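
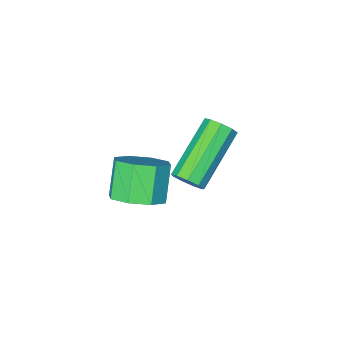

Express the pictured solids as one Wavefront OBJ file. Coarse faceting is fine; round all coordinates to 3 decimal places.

v 2.672 3.41 -0.908
v 3.216 2.787 -0.986
v 2.691 2.208 -0.01
v 2.148 2.83 0.068
v 3.425 3.247 -0.6
v 2.901 2.667 0.375
v 3.194 3.801 -0.395
v 2.67 3.222 0.581
v 2.657 4.127 -0.49
v 2.133 3.547 0.486
v 2.129 4.032 -0.83
v 1.604 3.453 0.146
v 1.919 3.573 -1.215
v 1.395 2.993 -0.24
v 2.15 3.018 -1.421
v 1.626 2.439 -0.445
v 2.687 2.693 -1.326
v 2.163 2.113 -0.35
v 0.662 2.846 -1.83
v 0.987 2.473 -1.612
v -0.657 1.682 -0.512
v -0.982 2.054 -0.73
v 0.982 2.776 -1.401
v -0.661 1.985 -0.301
v 0.828 3.112 -1.391
v -0.815 2.32 -0.29
v 0.596 3.323 -1.586
v -1.048 2.531 -0.485
v 0.394 3.31 -1.895
v -1.249 2.519 -0.795
v 0.318 3.081 -2.174
v -1.325 2.289 -1.074
v 0.403 2.741 -2.292
v -1.241 1.95 -1.192
v 0.608 2.45 -2.194
v -1.035 1.659 -1.094
v 0.839 2.345 -1.926
v -0.804 1.553 -0.825
f 2 1 5
f 2 5 3
f 3 5 6
f 3 6 4
f 5 1 7
f 5 7 6
f 6 7 8
f 6 8 4
f 7 1 9
f 7 9 8
f 8 9 10
f 8 10 4
f 9 1 11
f 9 11 10
f 10 11 12
f 10 12 4
f 11 1 13
f 11 13 12
f 12 13 14
f 12 14 4
f 13 1 15
f 13 15 14
f 14 15 16
f 14 16 4
f 15 1 17
f 15 17 16
f 16 17 18
f 16 18 4
f 17 1 2
f 17 2 18
f 18 2 3
f 18 3 4
f 20 19 23
f 20 23 21
f 21 23 24
f 21 24 22
f 23 19 25
f 23 25 24
f 24 25 26
f 24 26 22
f 25 19 27
f 25 27 26
f 26 27 28
f 26 28 22
f 27 19 29
f 27 29 28
f 28 29 30
f 28 30 22
f 29 19 31
f 29 31 30
f 30 31 32
f 30 32 22
f 31 19 33
f 31 33 32
f 32 33 34
f 32 34 22
f 33 19 35
f 33 35 34
f 34 35 36
f 34 36 22
f 35 19 37
f 35 37 36
f 36 37 38
f 36 38 22
f 37 19 20
f 37 20 38
f 38 20 21
f 38 21 22



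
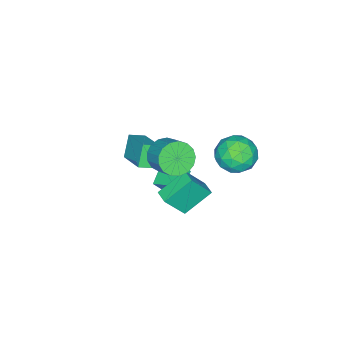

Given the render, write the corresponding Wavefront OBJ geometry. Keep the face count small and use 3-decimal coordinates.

v -3.343 -1.9 -3.691
v -4.637 -2.179 -3.099
v -3.356 -0.524 -3.069
v -4.65 -0.803 -2.477
v -2.95 -2.217 -2.983
v -4.244 -2.496 -2.391
v -2.963 -0.841 -2.361
v -4.257 -1.12 -1.769
v -1.068 -0.642 -1.01
v -2.486 0.194 0.177
v -2.001 0.071 -2.628
v -3.42 0.908 -1.441
v -0.58 0.112 -0.959
v -1.999 0.949 0.228
v -1.514 0.826 -2.577
v -2.932 1.662 -1.39
v -2.646 4.29 3.073
v -1.985 3.458 3.753
v -3.915 2.802 2.487
v -3.254 1.97 3.167
v -3.936 2.858 3.747
v -3.152 3.778 4.11
v -2.748 2.482 2.13
v -1.964 3.402 2.493
v -2.048 2.341 3.17
v -2.782 2.573 4.17
v -3.118 3.687 2.07
v -3.852 3.919 3.07
v -2.204 4.005 3.465
v -3.696 2.255 2.775
v -4.097 2.777 3.116
v -3.708 2.288 3.516
v -2.89 4.193 3.674
v -2.502 3.704 4.074
v -3.649 3.351 4.07
v -3.398 2.556 2.166
v -3.01 2.067 2.566
v -2.192 3.972 2.724
v -1.803 3.483 3.124
v -2.251 2.909 2.17
v -1.852 2.859 3.522
v -2.598 1.984 3.177
v -2.301 2.285 2.568
v -1.84 2.826 2.781
v -2.284 2.995 4.109
v -3.03 2.121 3.764
v -3.431 2.643 4.106
v -2.97 3.183 4.319
v -2.321 2.339 3.767
v -2.87 4.139 2.476
v -3.616 3.265 2.131
v -2.93 3.077 1.921
v -2.469 3.617 2.134
v -3.302 4.276 3.063
v -4.048 3.401 2.718
v -4.06 3.434 3.459
v -3.599 3.975 3.672
v -3.579 3.921 2.473
v -1.069 -0.137 2.821
v -0.375 -0.837 3.264
v 0.202 0.277 4.121
v -0.491 0.977 3.679
v -0.12 -0.653 2.853
v 0.457 0.461 3.711
v -0.083 -0.351 2.435
v 0.495 0.763 3.293
v -0.271 0 2.106
v 0.306 1.114 2.964
v -0.642 0.32 1.94
v -0.065 1.434 2.798
v -1.111 0.535 1.977
v -0.533 1.649 2.834
v -1.57 0.596 2.206
v -0.992 1.71 3.064
v -1.914 0.489 2.577
v -1.337 1.603 3.435
v -2.065 0.239 3.003
v -1.487 1.353 3.861
v -1.987 -0.098 3.388
v -1.41 1.017 4.246
v -1.699 -0.443 3.643
v -1.122 0.671 4.501
v -1.267 -0.718 3.71
v -0.689 0.396 4.567
v -0.789 -0.861 3.573
v -0.211 0.254 4.43
v -4.313 -3.985 -2.782
v -5.151 -4.203 -1.509
v -3.3 -2.319 -1.83
v -4.138 -2.538 -0.556
v -3.602 -4.622 -2.424
v -4.44 -4.841 -1.15
v -2.589 -2.957 -1.471
v -3.427 -3.175 -0.198
f 2 4 1
f 5 2 1
f 1 4 3
f 3 5 1
f 2 8 4
f 6 2 5
f 6 8 2
f 4 8 3
f 7 5 3
f 3 8 7
f 7 6 5
f 8 6 7
f 10 12 9
f 13 10 9
f 9 12 11
f 11 13 9
f 10 16 12
f 14 10 13
f 14 16 10
f 12 16 11
f 15 13 11
f 11 16 15
f 15 14 13
f 16 14 15
f 17 54 33
f 54 28 57
f 33 57 22
f 54 57 33
f 17 33 29
f 33 22 34
f 29 34 18
f 33 34 29
f 17 29 38
f 29 18 39
f 38 39 24
f 29 39 38
f 17 38 50
f 38 24 53
f 50 53 27
f 38 53 50
f 17 50 54
f 50 27 58
f 54 58 28
f 50 58 54
f 18 34 45
f 34 22 48
f 45 48 26
f 34 48 45
f 22 57 35
f 57 28 56
f 35 56 21
f 57 56 35
f 28 58 55
f 58 27 51
f 55 51 19
f 58 51 55
f 27 53 52
f 53 24 40
f 52 40 23
f 53 40 52
f 24 39 44
f 39 18 41
f 44 41 25
f 39 41 44
f 20 46 32
f 46 26 47
f 32 47 21
f 46 47 32
f 20 32 30
f 32 21 31
f 30 31 19
f 32 31 30
f 20 30 37
f 30 19 36
f 37 36 23
f 30 36 37
f 20 37 42
f 37 23 43
f 42 43 25
f 37 43 42
f 20 42 46
f 42 25 49
f 46 49 26
f 42 49 46
f 21 47 35
f 47 26 48
f 35 48 22
f 47 48 35
f 19 31 55
f 31 21 56
f 55 56 28
f 31 56 55
f 23 36 52
f 36 19 51
f 52 51 27
f 36 51 52
f 25 43 44
f 43 23 40
f 44 40 24
f 43 40 44
f 26 49 45
f 49 25 41
f 45 41 18
f 49 41 45
f 60 59 63
f 60 63 61
f 61 63 64
f 61 64 62
f 63 59 65
f 63 65 64
f 64 65 66
f 64 66 62
f 65 59 67
f 65 67 66
f 66 67 68
f 66 68 62
f 67 59 69
f 67 69 68
f 68 69 70
f 68 70 62
f 69 59 71
f 69 71 70
f 70 71 72
f 70 72 62
f 71 59 73
f 71 73 72
f 72 73 74
f 72 74 62
f 73 59 75
f 73 75 74
f 74 75 76
f 74 76 62
f 75 59 77
f 75 77 76
f 76 77 78
f 76 78 62
f 77 59 79
f 77 79 78
f 78 79 80
f 78 80 62
f 79 59 81
f 79 81 80
f 80 81 82
f 80 82 62
f 81 59 83
f 81 83 82
f 82 83 84
f 82 84 62
f 83 59 85
f 83 85 84
f 84 85 86
f 84 86 62
f 85 59 60
f 85 60 86
f 86 60 61
f 86 61 62
f 88 90 87
f 91 88 87
f 87 90 89
f 89 91 87
f 88 94 90
f 92 88 91
f 92 94 88
f 90 94 89
f 93 91 89
f 89 94 93
f 93 92 91
f 94 92 93



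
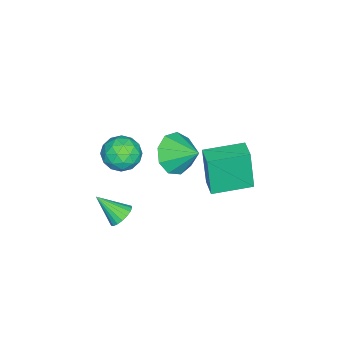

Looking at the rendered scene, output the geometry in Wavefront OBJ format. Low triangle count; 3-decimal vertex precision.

v 0.163 0.67 -2.511
v 0.007 0.427 -0.562
v -0.782 2.174 -2.4
v -0.939 1.931 -0.451
v 0.939 1.149 -2.389
v 0.782 0.906 -0.44
v -0.007 2.653 -2.278
v -0.163 2.41 -0.329
v 2.435 -2.162 1.228
v 2.801 -1.558 0.734
v 3.479 -2.042 2.146
v 3.845 -1.438 1.652
v 3.107 -1.269 2.064
v 2.462 -1.343 1.497
v 3.818 -2.257 1.383
v 3.173 -2.331 0.816
v 3.656 -1.617 0.83
v 3.216 -1.006 1.25
v 3.064 -2.594 1.63
v 2.624 -1.983 2.05
v 2.527 -1.87 0.9
v 3.753 -1.73 1.98
v 3.32 -1.63 2.222
v 3.535 -1.275 1.931
v 2.327 -1.744 1.349
v 2.542 -1.389 1.058
v 2.722 -1.219 1.84
v 3.738 -2.211 1.822
v 3.953 -1.856 1.531
v 2.745 -2.325 0.949
v 2.96 -1.97 0.658
v 3.558 -2.381 1.04
v 3.244 -1.55 0.666
v 3.858 -1.48 1.206
v 3.842 -1.961 1.048
v 3.463 -2.005 0.715
v 2.986 -1.191 0.913
v 3.599 -1.121 1.453
v 3.165 -1.021 1.695
v 2.786 -1.064 1.362
v 3.488 -1.226 0.97
v 2.681 -2.479 1.427
v 3.294 -2.409 1.967
v 3.494 -2.536 1.518
v 3.115 -2.579 1.185
v 2.422 -2.12 1.674
v 3.036 -2.05 2.214
v 2.817 -1.595 2.165
v 2.438 -1.639 1.832
v 2.792 -2.374 1.91
v -1.169 -1.129 -2.481
v -0.682 -0.727 -3.32
v -0.831 0.009 -1.739
v -1.371 -0.525 -3.316
v -1.966 -0.605 -2.921
v -2.188 -0.931 -2.321
v -1.933 -1.349 -1.795
v -1.321 -1.665 -1.591
v -0.638 -1.729 -1.803
v -0.203 -1.513 -2.332
v -0.22 -1.117 -2.931
v 2.059 -2.309 -4.045
v 2.304 -2.682 -4.475
v 2.081 -3.391 -3.095
v 2.527 -2.572 -4.356
v 2.657 -2.41 -4.174
v 2.668 -2.228 -3.967
v 2.559 -2.062 -3.776
v 2.351 -1.945 -3.638
v 2.085 -1.9 -3.58
v 1.813 -1.936 -3.615
v 1.591 -2.046 -3.735
v 1.461 -2.209 -3.916
v 1.449 -2.391 -4.123
v 1.558 -2.557 -4.315
v 1.766 -2.674 -4.453
v 2.033 -2.718 -4.51
f 2 4 1
f 5 2 1
f 1 4 3
f 3 5 1
f 2 8 4
f 6 2 5
f 6 8 2
f 4 8 3
f 7 5 3
f 3 8 7
f 7 6 5
f 8 6 7
f 9 46 25
f 46 20 49
f 25 49 14
f 46 49 25
f 9 25 21
f 25 14 26
f 21 26 10
f 25 26 21
f 9 21 30
f 21 10 31
f 30 31 16
f 21 31 30
f 9 30 42
f 30 16 45
f 42 45 19
f 30 45 42
f 9 42 46
f 42 19 50
f 46 50 20
f 42 50 46
f 10 26 37
f 26 14 40
f 37 40 18
f 26 40 37
f 14 49 27
f 49 20 48
f 27 48 13
f 49 48 27
f 20 50 47
f 50 19 43
f 47 43 11
f 50 43 47
f 19 45 44
f 45 16 32
f 44 32 15
f 45 32 44
f 16 31 36
f 31 10 33
f 36 33 17
f 31 33 36
f 12 38 24
f 38 18 39
f 24 39 13
f 38 39 24
f 12 24 22
f 24 13 23
f 22 23 11
f 24 23 22
f 12 22 29
f 22 11 28
f 29 28 15
f 22 28 29
f 12 29 34
f 29 15 35
f 34 35 17
f 29 35 34
f 12 34 38
f 34 17 41
f 38 41 18
f 34 41 38
f 13 39 27
f 39 18 40
f 27 40 14
f 39 40 27
f 11 23 47
f 23 13 48
f 47 48 20
f 23 48 47
f 15 28 44
f 28 11 43
f 44 43 19
f 28 43 44
f 17 35 36
f 35 15 32
f 36 32 16
f 35 32 36
f 18 41 37
f 41 17 33
f 37 33 10
f 41 33 37
f 52 51 54
f 52 54 53
f 54 51 55
f 54 55 53
f 55 51 56
f 55 56 53
f 56 51 57
f 56 57 53
f 57 51 58
f 57 58 53
f 58 51 59
f 58 59 53
f 59 51 60
f 59 60 53
f 60 51 61
f 60 61 53
f 61 51 52
f 61 52 53
f 63 62 65
f 63 65 64
f 65 62 66
f 65 66 64
f 66 62 67
f 66 67 64
f 67 62 68
f 67 68 64
f 68 62 69
f 68 69 64
f 69 62 70
f 69 70 64
f 70 62 71
f 70 71 64
f 71 62 72
f 71 72 64
f 72 62 73
f 72 73 64
f 73 62 74
f 73 74 64
f 74 62 75
f 74 75 64
f 75 62 76
f 75 76 64
f 76 62 77
f 76 77 64
f 77 62 63
f 77 63 64



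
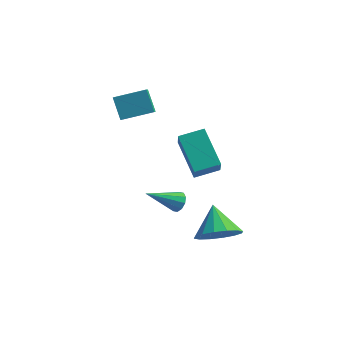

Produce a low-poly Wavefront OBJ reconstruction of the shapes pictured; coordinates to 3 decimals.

v -4.054 2.144 0.741
v -3.814 1.341 1.373
v -2.812 2.8 1.102
v -2.572 1.997 1.734
v -3.508 1.603 -0.154
v -3.268 0.8 0.478
v -2.266 2.259 0.207
v -2.026 1.456 0.839
v -0.169 -0.683 -2.807
v 0.127 -1.098 -2.823
v -1.291 -1.517 -1.913
v 0.207 -0.932 -2.568
v 0.143 -0.67 -2.403
v -0.04 -0.414 -2.393
v -0.272 -0.26 -2.541
v -0.464 -0.267 -2.791
v -0.544 -0.434 -3.046
v -0.48 -0.695 -3.21
v -0.298 -0.952 -3.22
v -0.066 -1.106 -3.072
v 0.558 -0.813 -0.551
v -0.556 0.329 0.518
v 0.311 -0.161 -1.503
v -0.803 0.98 -0.434
v 1.463 -0.14 -0.326
v 0.349 1.001 0.743
v 1.216 0.511 -1.278
v 0.102 1.653 -0.209
v 1.585 -0.699 -4.433
v 2.538 -0.366 -4.183
v 0.975 0.339 -3.487
v 2.392 -0.066 -4.606
v 2.03 0.064 -4.983
v 1.548 -0.01 -5.211
v 1.076 -0.269 -5.232
v 0.741 -0.643 -5.038
v 0.631 -1.032 -4.682
v 0.778 -1.331 -4.259
v 1.14 -1.461 -3.883
v 1.621 -1.387 -3.654
v 2.093 -1.128 -3.634
v 2.429 -0.754 -3.827
f 2 4 1
f 5 2 1
f 1 4 3
f 3 5 1
f 2 8 4
f 6 2 5
f 6 8 2
f 4 8 3
f 7 5 3
f 3 8 7
f 7 6 5
f 8 6 7
f 10 9 12
f 10 12 11
f 12 9 13
f 12 13 11
f 13 9 14
f 13 14 11
f 14 9 15
f 14 15 11
f 15 9 16
f 15 16 11
f 16 9 17
f 16 17 11
f 17 9 18
f 17 18 11
f 18 9 19
f 18 19 11
f 19 9 20
f 19 20 11
f 20 9 10
f 20 10 11
f 22 24 21
f 25 22 21
f 21 24 23
f 23 25 21
f 22 28 24
f 26 22 25
f 26 28 22
f 24 28 23
f 27 25 23
f 23 28 27
f 27 26 25
f 28 26 27
f 30 29 32
f 30 32 31
f 32 29 33
f 32 33 31
f 33 29 34
f 33 34 31
f 34 29 35
f 34 35 31
f 35 29 36
f 35 36 31
f 36 29 37
f 36 37 31
f 37 29 38
f 37 38 31
f 38 29 39
f 38 39 31
f 39 29 40
f 39 40 31
f 40 29 41
f 40 41 31
f 41 29 42
f 41 42 31
f 42 29 30
f 42 30 31



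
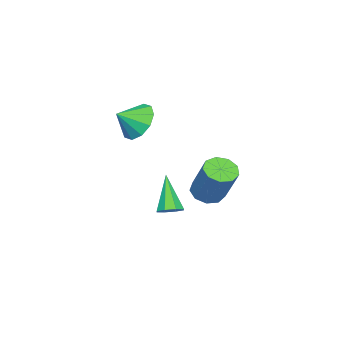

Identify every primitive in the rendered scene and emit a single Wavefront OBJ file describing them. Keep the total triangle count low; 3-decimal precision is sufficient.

v 2.879 1.595 -2.764
v 3.622 1.38 -2.925
v 4.284 2.33 -1.137
v 3.541 2.545 -0.976
v 3.518 1.863 -3.143
v 4.18 2.813 -1.355
v 3.115 2.221 -3.184
v 3.777 3.171 -1.396
v 2.602 2.286 -3.028
v 3.264 3.236 -1.241
v 2.218 2.028 -2.749
v 2.88 2.978 -0.961
v 2.144 1.567 -2.476
v 2.806 2.517 -0.689
v 2.413 1.119 -2.338
v 3.075 2.069 -0.551
v 2.901 0.894 -2.399
v 3.563 1.844 -0.612
v 3.378 0.997 -2.631
v 4.04 1.947 -0.843
v 0.599 -3.02 -0.536
v 0.99 -3.483 -1.442
v 1.421 -3.64 0.136
v 1.332 -2.912 -1.335
v 1.394 -2.383 -0.923
v 1.152 -2.097 -0.363
v 0.698 -2.164 0.131
v 0.207 -2.558 0.37
v -0.135 -3.128 0.263
v -0.197 -3.657 -0.15
v 0.045 -3.943 -0.709
v 0.499 -3.877 -1.203
v 3.055 -0.092 -4.277
v 3.354 0.345 -3.936
v 2.185 -0.768 -2.643
v 2.928 0.499 -4.1
v 2.575 0.307 -4.367
v 2.504 -0.119 -4.581
v 2.755 -0.529 -4.617
v 3.182 -0.683 -4.454
v 3.534 -0.491 -4.186
v 3.606 -0.065 -3.972
f 2 1 5
f 2 5 3
f 3 5 6
f 3 6 4
f 5 1 7
f 5 7 6
f 6 7 8
f 6 8 4
f 7 1 9
f 7 9 8
f 8 9 10
f 8 10 4
f 9 1 11
f 9 11 10
f 10 11 12
f 10 12 4
f 11 1 13
f 11 13 12
f 12 13 14
f 12 14 4
f 13 1 15
f 13 15 14
f 14 15 16
f 14 16 4
f 15 1 17
f 15 17 16
f 16 17 18
f 16 18 4
f 17 1 19
f 17 19 18
f 18 19 20
f 18 20 4
f 19 1 2
f 19 2 20
f 20 2 3
f 20 3 4
f 22 21 24
f 22 24 23
f 24 21 25
f 24 25 23
f 25 21 26
f 25 26 23
f 26 21 27
f 26 27 23
f 27 21 28
f 27 28 23
f 28 21 29
f 28 29 23
f 29 21 30
f 29 30 23
f 30 21 31
f 30 31 23
f 31 21 32
f 31 32 23
f 32 21 22
f 32 22 23
f 34 33 36
f 34 36 35
f 36 33 37
f 36 37 35
f 37 33 38
f 37 38 35
f 38 33 39
f 38 39 35
f 39 33 40
f 39 40 35
f 40 33 41
f 40 41 35
f 41 33 42
f 41 42 35
f 42 33 34
f 42 34 35



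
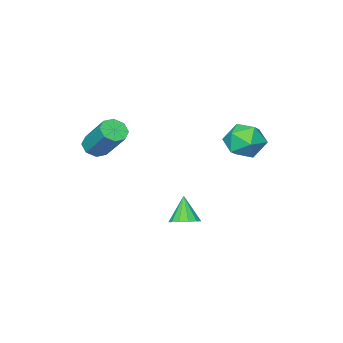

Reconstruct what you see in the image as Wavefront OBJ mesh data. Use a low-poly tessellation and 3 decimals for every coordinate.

v -3.299 3.311 -0.226
v -2.892 2.675 -0.724
v -4.488 2.465 -0.116
v -4.081 1.829 -0.614
v -3.786 2.006 0.222
v -3.051 2.529 0.154
v -4.329 2.611 -0.994
v -3.594 3.134 -1.062
v -3.529 2.242 -1.199
v -3.193 1.868 -0.447
v -4.187 3.272 -0.393
v -3.851 2.898 0.359
v 1.115 -0.227 -0.218
v 1.377 0.138 -0.569
v 1.427 1.311 0.688
v 1.165 0.947 1.038
v 0.943 0.174 -0.586
v 0.992 1.347 0.671
v 0.609 -0.025 -0.387
v 0.659 1.148 0.87
v 0.572 -0.342 -0.089
v 0.622 0.831 1.168
v 0.853 -0.591 0.132
v 0.903 0.582 1.389
v 1.288 -0.627 0.149
v 1.337 0.546 1.406
v 1.621 -0.428 -0.05
v 1.671 0.745 1.207
v 1.658 -0.111 -0.348
v 1.708 1.062 0.909
v -1.329 1.931 -4.178
v -0.834 1.573 -4.18
v -1.671 1.449 -3.122
v -0.744 1.863 -4.019
v -0.839 2.174 -3.908
v -1.089 2.408 -3.883
v -1.416 2.49 -3.951
v -1.715 2.395 -4.092
v -1.891 2.152 -4.26
v -1.889 1.839 -4.401
v -1.709 1.555 -4.472
v -1.408 1.39 -4.45
v -1.082 1.397 -4.341
f 1 12 6
f 1 6 2
f 1 2 8
f 1 8 11
f 1 11 12
f 2 6 10
f 6 12 5
f 12 11 3
f 11 8 7
f 8 2 9
f 4 10 5
f 4 5 3
f 4 3 7
f 4 7 9
f 4 9 10
f 5 10 6
f 3 5 12
f 7 3 11
f 9 7 8
f 10 9 2
f 14 13 17
f 14 17 15
f 15 17 18
f 15 18 16
f 17 13 19
f 17 19 18
f 18 19 20
f 18 20 16
f 19 13 21
f 19 21 20
f 20 21 22
f 20 22 16
f 21 13 23
f 21 23 22
f 22 23 24
f 22 24 16
f 23 13 25
f 23 25 24
f 24 25 26
f 24 26 16
f 25 13 27
f 25 27 26
f 26 27 28
f 26 28 16
f 27 13 29
f 27 29 28
f 28 29 30
f 28 30 16
f 29 13 14
f 29 14 30
f 30 14 15
f 30 15 16
f 32 31 34
f 32 34 33
f 34 31 35
f 34 35 33
f 35 31 36
f 35 36 33
f 36 31 37
f 36 37 33
f 37 31 38
f 37 38 33
f 38 31 39
f 38 39 33
f 39 31 40
f 39 40 33
f 40 31 41
f 40 41 33
f 41 31 42
f 41 42 33
f 42 31 43
f 42 43 33
f 43 31 32
f 43 32 33



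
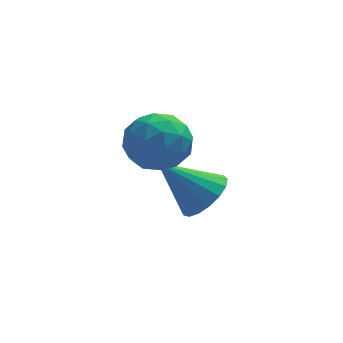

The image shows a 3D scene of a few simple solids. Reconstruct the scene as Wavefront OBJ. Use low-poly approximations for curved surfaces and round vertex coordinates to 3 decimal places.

v -2.504 3.654 -1.342
v -2.04 3.342 -0.812
v -3.616 3.906 -0.218
v -1.953 3.7 -0.806
v -1.992 4.048 -0.923
v -2.148 4.305 -1.136
v -2.387 4.413 -1.395
v -2.652 4.347 -1.643
v -2.883 4.122 -1.821
v -3.028 3.79 -1.89
v -3.052 3.427 -1.833
v -2.952 3.116 -1.663
v -2.748 2.928 -1.42
v -2.489 2.906 -1.159
v -2.234 3.056 -0.939
v -3.847 3.658 1.42
v -3.076 3.346 1.122
v -4.384 2.334 1.418
v -3.613 2.022 1.12
v -3.673 2.339 1.942
v -3.341 3.157 1.944
v -4.119 2.523 0.596
v -3.787 3.341 0.598
v -3.244 2.644 0.613
v -2.969 2.531 1.445
v -4.491 3.149 1.095
v -4.216 3.036 1.927
v -3.414 3.618 1.272
v -4.046 2.062 1.268
v -4.081 2.248 1.752
v -3.628 2.065 1.577
v -3.57 3.507 1.754
v -3.117 3.324 1.579
v -3.468 2.732 2.061
v -4.343 2.356 0.961
v -3.89 2.173 0.786
v -3.832 3.615 0.963
v -3.379 3.432 0.788
v -3.992 2.948 0.479
v -3.06 3.022 0.797
v -3.376 2.244 0.796
v -3.673 2.538 0.488
v -3.478 3.019 0.489
v -2.898 2.956 1.286
v -3.214 2.177 1.284
v -3.249 2.364 1.768
v -3.054 2.845 1.769
v -2.997 2.543 0.987
v -4.246 3.503 1.256
v -4.562 2.724 1.254
v -4.406 2.835 0.771
v -4.211 3.316 0.772
v -4.084 3.436 1.744
v -4.4 2.658 1.743
v -3.982 2.661 2.051
v -3.787 3.142 2.052
v -4.463 3.137 1.553
f 2 1 4
f 2 4 3
f 4 1 5
f 4 5 3
f 5 1 6
f 5 6 3
f 6 1 7
f 6 7 3
f 7 1 8
f 7 8 3
f 8 1 9
f 8 9 3
f 9 1 10
f 9 10 3
f 10 1 11
f 10 11 3
f 11 1 12
f 11 12 3
f 12 1 13
f 12 13 3
f 13 1 14
f 13 14 3
f 14 1 15
f 14 15 3
f 15 1 2
f 15 2 3
f 16 53 32
f 53 27 56
f 32 56 21
f 53 56 32
f 16 32 28
f 32 21 33
f 28 33 17
f 32 33 28
f 16 28 37
f 28 17 38
f 37 38 23
f 28 38 37
f 16 37 49
f 37 23 52
f 49 52 26
f 37 52 49
f 16 49 53
f 49 26 57
f 53 57 27
f 49 57 53
f 17 33 44
f 33 21 47
f 44 47 25
f 33 47 44
f 21 56 34
f 56 27 55
f 34 55 20
f 56 55 34
f 27 57 54
f 57 26 50
f 54 50 18
f 57 50 54
f 26 52 51
f 52 23 39
f 51 39 22
f 52 39 51
f 23 38 43
f 38 17 40
f 43 40 24
f 38 40 43
f 19 45 31
f 45 25 46
f 31 46 20
f 45 46 31
f 19 31 29
f 31 20 30
f 29 30 18
f 31 30 29
f 19 29 36
f 29 18 35
f 36 35 22
f 29 35 36
f 19 36 41
f 36 22 42
f 41 42 24
f 36 42 41
f 19 41 45
f 41 24 48
f 45 48 25
f 41 48 45
f 20 46 34
f 46 25 47
f 34 47 21
f 46 47 34
f 18 30 54
f 30 20 55
f 54 55 27
f 30 55 54
f 22 35 51
f 35 18 50
f 51 50 26
f 35 50 51
f 24 42 43
f 42 22 39
f 43 39 23
f 42 39 43
f 25 48 44
f 48 24 40
f 44 40 17
f 48 40 44



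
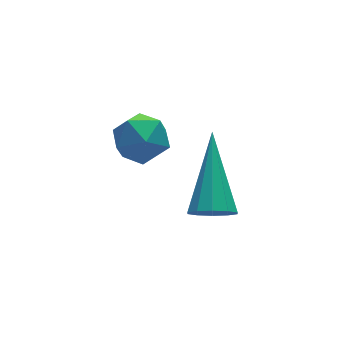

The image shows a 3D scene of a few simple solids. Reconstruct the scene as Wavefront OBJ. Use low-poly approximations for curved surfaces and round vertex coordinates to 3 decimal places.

v -2.72 0.456 -0.404
v -2.295 0.122 -0.255
v -1.94 1.964 0.744
v -2.202 0.292 -0.541
v -2.306 0.525 -0.776
v -2.568 0.731 -0.868
v -2.888 0.832 -0.784
v -3.144 0.789 -0.554
v -3.238 0.619 -0.268
v -3.133 0.387 -0.033
v -2.871 0.181 0.059
v -2.551 0.08 -0.025
v -3.34 3.321 0.548
v -2.839 3.731 0.199
v -3.341 2.549 -0.359
v -2.84 2.959 -0.708
v -2.654 2.593 -0.098
v -2.654 3.07 0.463
v -3.526 3.21 -0.623
v -3.526 3.687 -0.062
v -2.954 3.663 -0.525
v -2.415 3.281 -0.201
v -3.765 2.999 0.041
v -3.226 2.617 0.365
f 2 1 4
f 2 4 3
f 4 1 5
f 4 5 3
f 5 1 6
f 5 6 3
f 6 1 7
f 6 7 3
f 7 1 8
f 7 8 3
f 8 1 9
f 8 9 3
f 9 1 10
f 9 10 3
f 10 1 11
f 10 11 3
f 11 1 12
f 11 12 3
f 12 1 2
f 12 2 3
f 13 24 18
f 13 18 14
f 13 14 20
f 13 20 23
f 13 23 24
f 14 18 22
f 18 24 17
f 24 23 15
f 23 20 19
f 20 14 21
f 16 22 17
f 16 17 15
f 16 15 19
f 16 19 21
f 16 21 22
f 17 22 18
f 15 17 24
f 19 15 23
f 21 19 20
f 22 21 14



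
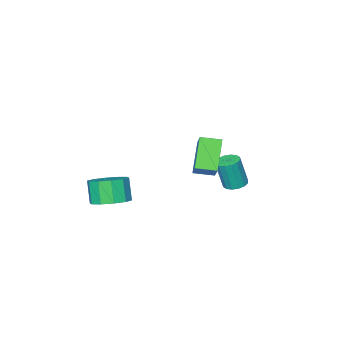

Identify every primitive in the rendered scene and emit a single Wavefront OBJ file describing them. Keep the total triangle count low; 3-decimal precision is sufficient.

v -3.716 -0.622 -0.758
v -3.038 -0.564 -0.874
v -2.707 -0.861 0.901
v -3.384 -0.918 1.018
v -3.147 -0.232 -0.798
v -2.816 -0.529 0.977
v -3.409 -0.005 -0.712
v -3.078 -0.302 1.063
v -3.753 0.057 -0.637
v -3.421 -0.24 1.138
v -4.086 -0.063 -0.595
v -3.755 -0.36 1.18
v -4.321 -0.332 -0.596
v -3.99 -0.629 1.179
v -4.393 -0.679 -0.641
v -4.062 -0.976 1.134
v -4.284 -1.011 -0.717
v -3.953 -1.308 1.058
v -4.022 -1.238 -0.803
v -3.691 -1.535 0.972
v -3.679 -1.3 -0.878
v -3.347 -1.597 0.897
v -3.345 -1.18 -0.92
v -3.014 -1.477 0.855
v -3.11 -0.911 -0.919
v -2.779 -1.208 0.856
v -1.266 0.497 1.4
v -2.303 -0.338 2.892
v -0.374 1.712 2.699
v -1.412 0.877 4.191
v -0.428 -0.277 1.549
v -1.466 -1.112 3.041
v 0.463 0.938 2.848
v -0.574 0.103 4.34
v 3.151 -2.495 -0.235
v 4.207 -2.721 -0.091
v 3.906 -3.311 1.198
v 2.849 -3.085 1.055
v 4.09 -2.108 0.161
v 3.788 -2.698 1.451
v 3.613 -1.643 0.263
v 3.312 -2.233 1.553
v 2.96 -1.503 0.174
v 2.659 -2.093 1.464
v 2.38 -1.742 -0.071
v 2.079 -2.332 1.219
v 2.094 -2.269 -0.378
v 1.793 -2.859 0.911
v 2.212 -2.882 -0.631
v 1.91 -3.472 0.659
v 2.688 -3.347 -0.733
v 2.387 -3.937 0.557
v 3.341 -3.487 -0.644
v 3.04 -4.077 0.646
v 3.921 -3.248 -0.399
v 3.62 -3.838 0.891
f 2 1 5
f 2 5 3
f 3 5 6
f 3 6 4
f 5 1 7
f 5 7 6
f 6 7 8
f 6 8 4
f 7 1 9
f 7 9 8
f 8 9 10
f 8 10 4
f 9 1 11
f 9 11 10
f 10 11 12
f 10 12 4
f 11 1 13
f 11 13 12
f 12 13 14
f 12 14 4
f 13 1 15
f 13 15 14
f 14 15 16
f 14 16 4
f 15 1 17
f 15 17 16
f 16 17 18
f 16 18 4
f 17 1 19
f 17 19 18
f 18 19 20
f 18 20 4
f 19 1 21
f 19 21 20
f 20 21 22
f 20 22 4
f 21 1 23
f 21 23 22
f 22 23 24
f 22 24 4
f 23 1 25
f 23 25 24
f 24 25 26
f 24 26 4
f 25 1 2
f 25 2 26
f 26 2 3
f 26 3 4
f 28 30 27
f 31 28 27
f 27 30 29
f 29 31 27
f 28 34 30
f 32 28 31
f 32 34 28
f 30 34 29
f 33 31 29
f 29 34 33
f 33 32 31
f 34 32 33
f 36 35 39
f 36 39 37
f 37 39 40
f 37 40 38
f 39 35 41
f 39 41 40
f 40 41 42
f 40 42 38
f 41 35 43
f 41 43 42
f 42 43 44
f 42 44 38
f 43 35 45
f 43 45 44
f 44 45 46
f 44 46 38
f 45 35 47
f 45 47 46
f 46 47 48
f 46 48 38
f 47 35 49
f 47 49 48
f 48 49 50
f 48 50 38
f 49 35 51
f 49 51 50
f 50 51 52
f 50 52 38
f 51 35 53
f 51 53 52
f 52 53 54
f 52 54 38
f 53 35 55
f 53 55 54
f 54 55 56
f 54 56 38
f 55 35 36
f 55 36 56
f 56 36 37
f 56 37 38



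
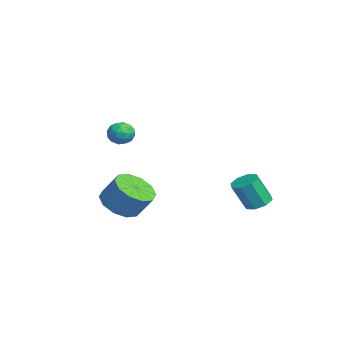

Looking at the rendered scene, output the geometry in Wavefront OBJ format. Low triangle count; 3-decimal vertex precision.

v 3.124 -3.932 -1.676
v 4.035 -3.752 -2.144
v 4.468 -3.108 -1.051
v 3.556 -3.288 -0.584
v 3.643 -3.261 -2.278
v 4.076 -2.617 -1.185
v 3.052 -3.026 -2.182
v 3.485 -2.382 -1.089
v 2.489 -3.137 -1.893
v 2.922 -2.493 -0.8
v 2.168 -3.552 -1.521
v 2.601 -2.908 -0.429
v 2.212 -4.112 -1.209
v 2.645 -3.468 -0.116
v 2.604 -4.603 -1.075
v 3.037 -3.959 0.018
v 3.195 -4.838 -1.171
v 3.628 -4.194 -0.078
v 3.758 -4.727 -1.46
v 4.191 -4.083 -0.367
v 4.079 -4.312 -1.831
v 4.512 -3.668 -0.739
v -2.384 -2.536 0.77
v -1.727 -2.786 0.72
v -2.793 -3.554 0.46
v -2.136 -3.804 0.41
v -2.406 -3.643 1.041
v -2.153 -3.014 1.233
v -2.367 -3.326 -0.053
v -2.114 -2.697 0.139
v -1.717 -3.274 0.212
v -1.74 -3.47 0.888
v -2.78 -2.87 0.292
v -2.803 -3.066 0.968
v -2.019 -2.572 0.772
v -2.501 -3.768 0.408
v -2.659 -3.674 0.779
v -2.273 -3.821 0.75
v -2.27 -2.706 1.073
v -1.883 -2.853 1.044
v -2.283 -3.357 1.233
v -2.637 -3.487 0.136
v -2.25 -3.634 0.107
v -2.247 -2.519 0.43
v -1.861 -2.666 0.401
v -2.237 -2.983 -0.053
v -1.627 -3.005 0.444
v -1.868 -3.603 0.262
v -2.004 -3.322 -0.01
v -1.855 -2.953 0.103
v -1.641 -3.121 0.842
v -1.882 -3.719 0.66
v -2.04 -3.625 1.031
v -1.892 -3.255 1.143
v -1.635 -3.407 0.543
v -2.638 -2.621 0.52
v -2.879 -3.219 0.338
v -2.628 -3.085 0.037
v -2.48 -2.715 0.149
v -2.652 -2.737 0.918
v -2.893 -3.335 0.736
v -2.665 -3.387 1.077
v -2.516 -3.018 1.19
v -2.885 -2.933 0.637
v 3.787 2.082 -1.722
v 4.44 2.26 -1.657
v 4.486 1.596 -0.313
v 3.833 1.418 -0.378
v 4.115 2.62 -1.468
v 4.162 1.957 -0.124
v 3.598 2.665 -1.428
v 3.645 2.002 -0.083
v 3.192 2.368 -1.56
v 3.238 1.705 -0.216
v 3.134 1.904 -1.787
v 3.18 1.24 -0.443
v 3.458 1.543 -1.976
v 3.505 0.88 -0.632
v 3.975 1.498 -2.017
v 4.022 0.835 -0.672
v 4.382 1.795 -1.884
v 4.428 1.132 -0.54
f 2 1 5
f 2 5 3
f 3 5 6
f 3 6 4
f 5 1 7
f 5 7 6
f 6 7 8
f 6 8 4
f 7 1 9
f 7 9 8
f 8 9 10
f 8 10 4
f 9 1 11
f 9 11 10
f 10 11 12
f 10 12 4
f 11 1 13
f 11 13 12
f 12 13 14
f 12 14 4
f 13 1 15
f 13 15 14
f 14 15 16
f 14 16 4
f 15 1 17
f 15 17 16
f 16 17 18
f 16 18 4
f 17 1 19
f 17 19 18
f 18 19 20
f 18 20 4
f 19 1 21
f 19 21 20
f 20 21 22
f 20 22 4
f 21 1 2
f 21 2 22
f 22 2 3
f 22 3 4
f 23 60 39
f 60 34 63
f 39 63 28
f 60 63 39
f 23 39 35
f 39 28 40
f 35 40 24
f 39 40 35
f 23 35 44
f 35 24 45
f 44 45 30
f 35 45 44
f 23 44 56
f 44 30 59
f 56 59 33
f 44 59 56
f 23 56 60
f 56 33 64
f 60 64 34
f 56 64 60
f 24 40 51
f 40 28 54
f 51 54 32
f 40 54 51
f 28 63 41
f 63 34 62
f 41 62 27
f 63 62 41
f 34 64 61
f 64 33 57
f 61 57 25
f 64 57 61
f 33 59 58
f 59 30 46
f 58 46 29
f 59 46 58
f 30 45 50
f 45 24 47
f 50 47 31
f 45 47 50
f 26 52 38
f 52 32 53
f 38 53 27
f 52 53 38
f 26 38 36
f 38 27 37
f 36 37 25
f 38 37 36
f 26 36 43
f 36 25 42
f 43 42 29
f 36 42 43
f 26 43 48
f 43 29 49
f 48 49 31
f 43 49 48
f 26 48 52
f 48 31 55
f 52 55 32
f 48 55 52
f 27 53 41
f 53 32 54
f 41 54 28
f 53 54 41
f 25 37 61
f 37 27 62
f 61 62 34
f 37 62 61
f 29 42 58
f 42 25 57
f 58 57 33
f 42 57 58
f 31 49 50
f 49 29 46
f 50 46 30
f 49 46 50
f 32 55 51
f 55 31 47
f 51 47 24
f 55 47 51
f 66 65 69
f 66 69 67
f 67 69 70
f 67 70 68
f 69 65 71
f 69 71 70
f 70 71 72
f 70 72 68
f 71 65 73
f 71 73 72
f 72 73 74
f 72 74 68
f 73 65 75
f 73 75 74
f 74 75 76
f 74 76 68
f 75 65 77
f 75 77 76
f 76 77 78
f 76 78 68
f 77 65 79
f 77 79 78
f 78 79 80
f 78 80 68
f 79 65 81
f 79 81 80
f 80 81 82
f 80 82 68
f 81 65 66
f 81 66 82
f 82 66 67
f 82 67 68



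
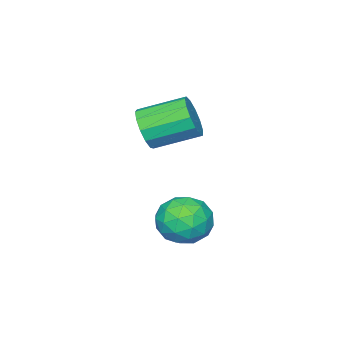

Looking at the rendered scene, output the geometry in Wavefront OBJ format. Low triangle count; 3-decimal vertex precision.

v 1.119 -0.841 0.181
v 2.051 -1.046 -0.075
v 0.889 -2.374 0.575
v 1.821 -2.579 0.319
v 1.638 -2.028 1.119
v 1.78 -1.08 0.875
v 1.16 -2.34 -0.375
v 1.302 -1.392 -0.619
v 2.076 -1.973 -0.419
v 2.372 -1.78 0.504
v 0.568 -1.64 -0.004
v 0.864 -1.447 0.919
v 1.605 -0.809 0.018
v 1.335 -2.611 0.482
v 1.228 -2.287 0.952
v 1.776 -2.408 0.801
v 1.446 -0.829 0.577
v 1.994 -0.95 0.426
v 1.752 -1.526 1.128
v 0.946 -2.47 0.074
v 1.494 -2.591 -0.077
v 1.164 -1.012 -0.301
v 1.712 -1.133 -0.452
v 1.188 -1.894 -0.628
v 2.168 -1.474 -0.334
v 2.033 -2.375 -0.102
v 1.644 -2.235 -0.51
v 1.727 -1.678 -0.654
v 2.342 -1.361 0.208
v 2.207 -2.262 0.44
v 2.099 -1.938 0.91
v 2.183 -1.381 0.767
v 2.357 -1.905 0.007
v 0.733 -1.158 0.06
v 0.598 -2.059 0.292
v 0.757 -2.039 -0.267
v 0.841 -1.482 -0.41
v 0.907 -1.045 0.602
v 0.772 -1.946 0.834
v 1.213 -1.742 1.154
v 1.296 -1.185 1.01
v 0.583 -1.515 0.493
v 0.705 -3.979 3.218
v 1.208 -3.882 3.871
v 0.218 -2.684 4.455
v -0.285 -2.781 3.802
v 1.364 -3.591 3.54
v 0.374 -2.393 4.124
v 1.312 -3.423 3.107
v 0.321 -2.226 3.691
v 1.066 -3.432 2.709
v 0.076 -2.234 3.293
v 0.706 -3.614 2.472
v -0.284 -2.417 3.056
v 0.346 -3.912 2.473
v -0.644 -2.715 3.057
v 0.1 -4.232 2.71
v -0.891 -3.034 3.294
v 0.046 -4.471 3.108
v -0.945 -3.273 3.692
v 0.201 -4.553 3.541
v -0.789 -3.356 4.125
v 0.516 -4.454 3.872
v -0.474 -3.256 4.456
v 0.892 -4.203 3.995
v -0.099 -3.006 4.579
f 1 38 17
f 38 12 41
f 17 41 6
f 38 41 17
f 1 17 13
f 17 6 18
f 13 18 2
f 17 18 13
f 1 13 22
f 13 2 23
f 22 23 8
f 13 23 22
f 1 22 34
f 22 8 37
f 34 37 11
f 22 37 34
f 1 34 38
f 34 11 42
f 38 42 12
f 34 42 38
f 2 18 29
f 18 6 32
f 29 32 10
f 18 32 29
f 6 41 19
f 41 12 40
f 19 40 5
f 41 40 19
f 12 42 39
f 42 11 35
f 39 35 3
f 42 35 39
f 11 37 36
f 37 8 24
f 36 24 7
f 37 24 36
f 8 23 28
f 23 2 25
f 28 25 9
f 23 25 28
f 4 30 16
f 30 10 31
f 16 31 5
f 30 31 16
f 4 16 14
f 16 5 15
f 14 15 3
f 16 15 14
f 4 14 21
f 14 3 20
f 21 20 7
f 14 20 21
f 4 21 26
f 21 7 27
f 26 27 9
f 21 27 26
f 4 26 30
f 26 9 33
f 30 33 10
f 26 33 30
f 5 31 19
f 31 10 32
f 19 32 6
f 31 32 19
f 3 15 39
f 15 5 40
f 39 40 12
f 15 40 39
f 7 20 36
f 20 3 35
f 36 35 11
f 20 35 36
f 9 27 28
f 27 7 24
f 28 24 8
f 27 24 28
f 10 33 29
f 33 9 25
f 29 25 2
f 33 25 29
f 44 43 47
f 44 47 45
f 45 47 48
f 45 48 46
f 47 43 49
f 47 49 48
f 48 49 50
f 48 50 46
f 49 43 51
f 49 51 50
f 50 51 52
f 50 52 46
f 51 43 53
f 51 53 52
f 52 53 54
f 52 54 46
f 53 43 55
f 53 55 54
f 54 55 56
f 54 56 46
f 55 43 57
f 55 57 56
f 56 57 58
f 56 58 46
f 57 43 59
f 57 59 58
f 58 59 60
f 58 60 46
f 59 43 61
f 59 61 60
f 60 61 62
f 60 62 46
f 61 43 63
f 61 63 62
f 62 63 64
f 62 64 46
f 63 43 65
f 63 65 64
f 64 65 66
f 64 66 46
f 65 43 44
f 65 44 66
f 66 44 45
f 66 45 46



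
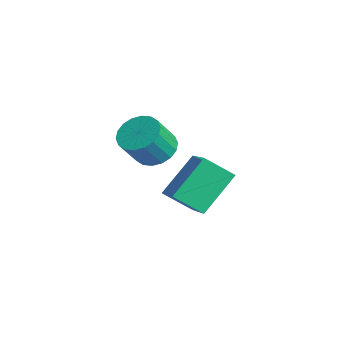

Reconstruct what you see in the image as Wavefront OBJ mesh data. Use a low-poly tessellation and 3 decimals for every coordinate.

v -0.63 -2.968 -1.437
v 1.075 -3.283 -0.522
v -1.093 -1.584 -0.099
v 0.611 -1.898 0.816
v -0.051 -2.042 -2.196
v 1.653 -2.356 -1.281
v -0.515 -0.657 -0.858
v 1.19 -0.972 0.057
v -3.45 -2.035 -0.935
v -2.734 -1.517 -0.762
v -2.435 -2.327 0.428
v -3.15 -2.845 0.255
v -3.029 -1.332 -0.563
v -2.729 -2.142 0.627
v -3.406 -1.287 -0.437
v -3.107 -2.096 0.753
v -3.792 -1.39 -0.41
v -3.493 -2.199 0.78
v -4.111 -1.62 -0.486
v -3.811 -2.43 0.703
v -4.298 -1.933 -0.652
v -3.999 -2.743 0.538
v -4.317 -2.266 -0.874
v -4.018 -3.076 0.316
v -4.165 -2.553 -1.108
v -3.866 -3.363 0.082
v -3.871 -2.738 -1.307
v -3.571 -3.548 -0.117
v -3.493 -2.784 -1.433
v -3.194 -3.593 -0.243
v -3.107 -2.681 -1.46
v -2.808 -3.49 -0.27
v -2.789 -2.45 -1.383
v -2.489 -3.26 -0.194
v -2.601 -2.137 -1.218
v -2.302 -2.947 -0.028
v -2.582 -1.804 -0.996
v -2.283 -2.614 0.194
f 2 4 1
f 5 2 1
f 1 4 3
f 3 5 1
f 2 8 4
f 6 2 5
f 6 8 2
f 4 8 3
f 7 5 3
f 3 8 7
f 7 6 5
f 8 6 7
f 10 9 13
f 10 13 11
f 11 13 14
f 11 14 12
f 13 9 15
f 13 15 14
f 14 15 16
f 14 16 12
f 15 9 17
f 15 17 16
f 16 17 18
f 16 18 12
f 17 9 19
f 17 19 18
f 18 19 20
f 18 20 12
f 19 9 21
f 19 21 20
f 20 21 22
f 20 22 12
f 21 9 23
f 21 23 22
f 22 23 24
f 22 24 12
f 23 9 25
f 23 25 24
f 24 25 26
f 24 26 12
f 25 9 27
f 25 27 26
f 26 27 28
f 26 28 12
f 27 9 29
f 27 29 28
f 28 29 30
f 28 30 12
f 29 9 31
f 29 31 30
f 30 31 32
f 30 32 12
f 31 9 33
f 31 33 32
f 32 33 34
f 32 34 12
f 33 9 35
f 33 35 34
f 34 35 36
f 34 36 12
f 35 9 37
f 35 37 36
f 36 37 38
f 36 38 12
f 37 9 10
f 37 10 38
f 38 10 11
f 38 11 12



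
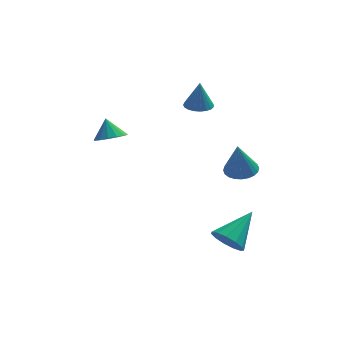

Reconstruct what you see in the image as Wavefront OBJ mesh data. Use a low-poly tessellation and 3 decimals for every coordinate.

v -2.776 0.871 -0.458
v -2.294 1.451 -0.659
v -2.984 1.369 0.478
v -2.656 1.562 -0.799
v -3.051 1.489 -0.847
v -3.371 1.25 -0.791
v -3.532 0.91 -0.646
v -3.491 0.559 -0.45
v -3.258 0.292 -0.257
v -2.896 0.18 -0.117
v -2.502 0.253 -0.069
v -2.182 0.492 -0.125
v -2.02 0.833 -0.27
v -2.062 1.184 -0.466
v 2.06 -3.901 -4.176
v 2.337 -3.531 -4.89
v 3.22 -2.739 -3.124
v 1.955 -3.279 -4.747
v 1.607 -3.225 -4.422
v 1.402 -3.386 -4.02
v 1.407 -3.71 -3.667
v 1.619 -4.094 -3.476
v 1.971 -4.418 -3.507
v 2.351 -4.577 -3.751
v 2.639 -4.521 -4.129
v 2.743 -4.269 -4.523
v 2.631 -3.9 -4.806
v 1.192 2.062 0.791
v 1.732 1.633 0.774
v 1.248 2.078 2.229
v 1.859 1.89 0.766
v 1.872 2.177 0.763
v 1.766 2.444 0.764
v 1.561 2.644 0.77
v 1.293 2.745 0.779
v 1.006 2.727 0.791
v 0.752 2.594 0.802
v 0.574 2.369 0.812
v 0.503 2.091 0.817
v 0.551 1.809 0.819
v 0.709 1.569 0.815
v 0.951 1.416 0.807
v 1.235 1.374 0.796
v 1.511 1.45 0.785
v 2.81 -1.634 -1.106
v 3.329 -2.216 -1.146
v 2.61 -1.926 0.546
v 3.509 -1.979 -1.082
v 3.584 -1.69 -1.022
v 3.54 -1.393 -0.975
v 3.386 -1.132 -0.948
v 3.144 -0.948 -0.945
v 2.851 -0.868 -0.966
v 2.552 -0.905 -1.009
v 2.292 -1.052 -1.066
v 2.111 -1.289 -1.13
v 2.037 -1.578 -1.19
v 2.08 -1.875 -1.238
v 2.235 -2.136 -1.265
v 2.477 -2.32 -1.268
v 2.77 -2.4 -1.246
v 3.069 -2.364 -1.204
f 2 1 4
f 2 4 3
f 4 1 5
f 4 5 3
f 5 1 6
f 5 6 3
f 6 1 7
f 6 7 3
f 7 1 8
f 7 8 3
f 8 1 9
f 8 9 3
f 9 1 10
f 9 10 3
f 10 1 11
f 10 11 3
f 11 1 12
f 11 12 3
f 12 1 13
f 12 13 3
f 13 1 14
f 13 14 3
f 14 1 2
f 14 2 3
f 16 15 18
f 16 18 17
f 18 15 19
f 18 19 17
f 19 15 20
f 19 20 17
f 20 15 21
f 20 21 17
f 21 15 22
f 21 22 17
f 22 15 23
f 22 23 17
f 23 15 24
f 23 24 17
f 24 15 25
f 24 25 17
f 25 15 26
f 25 26 17
f 26 15 27
f 26 27 17
f 27 15 16
f 27 16 17
f 29 28 31
f 29 31 30
f 31 28 32
f 31 32 30
f 32 28 33
f 32 33 30
f 33 28 34
f 33 34 30
f 34 28 35
f 34 35 30
f 35 28 36
f 35 36 30
f 36 28 37
f 36 37 30
f 37 28 38
f 37 38 30
f 38 28 39
f 38 39 30
f 39 28 40
f 39 40 30
f 40 28 41
f 40 41 30
f 41 28 42
f 41 42 30
f 42 28 43
f 42 43 30
f 43 28 44
f 43 44 30
f 44 28 29
f 44 29 30
f 46 45 48
f 46 48 47
f 48 45 49
f 48 49 47
f 49 45 50
f 49 50 47
f 50 45 51
f 50 51 47
f 51 45 52
f 51 52 47
f 52 45 53
f 52 53 47
f 53 45 54
f 53 54 47
f 54 45 55
f 54 55 47
f 55 45 56
f 55 56 47
f 56 45 57
f 56 57 47
f 57 45 58
f 57 58 47
f 58 45 59
f 58 59 47
f 59 45 60
f 59 60 47
f 60 45 61
f 60 61 47
f 61 45 62
f 61 62 47
f 62 45 46
f 62 46 47



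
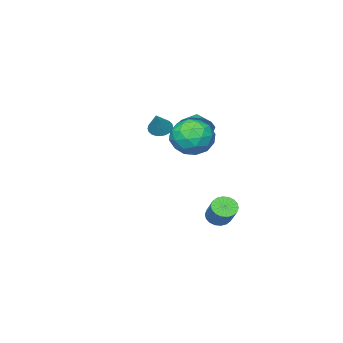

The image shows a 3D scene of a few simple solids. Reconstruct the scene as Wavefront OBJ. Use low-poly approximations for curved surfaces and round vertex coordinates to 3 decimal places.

v -3.178 0.409 -3.777
v -2.918 0.832 -4.313
v -2.263 1.893 -3.158
v -2.522 1.471 -2.623
v -3.214 0.956 -4.26
v -2.558 2.018 -3.105
v -3.502 0.972 -4.111
v -2.846 2.034 -2.956
v -3.726 0.877 -3.896
v -3.07 1.938 -2.741
v -3.842 0.689 -3.657
v -3.186 1.75 -2.502
v -3.826 0.445 -3.443
v -3.17 1.507 -2.288
v -3.681 0.195 -3.294
v -3.026 1.256 -2.14
v -3.437 -0.013 -3.242
v -2.782 1.048 -2.087
v -3.142 -0.138 -3.295
v -2.486 0.924 -2.14
v -2.854 -0.154 -3.444
v -2.198 0.908 -2.289
v -2.63 -0.058 -3.659
v -1.974 1.003 -2.504
v -2.514 0.13 -3.898
v -1.858 1.191 -2.743
v -2.53 0.373 -4.112
v -1.874 1.435 -2.957
v -2.674 0.624 -4.26
v -2.019 1.685 -3.106
v -1.51 0.328 3.005
v -0.78 -0.343 3.198
v -2.25 -0.308 3.595
v -0.766 0.036 3.622
v -0.989 0.507 3.851
v -1.377 0.921 3.811
v -1.807 1.147 3.515
v -2.143 1.113 3.057
v -2.278 0.83 2.583
v -2.17 0.387 2.242
v -1.852 -0.075 2.144
v -1.425 -0.409 2.319
v -1.026 -0.509 2.712
v -3.102 -3.869 1.549
v -2.587 -3.702 1.12
v -2.258 -3.331 2.771
v -2.732 -3.475 1.12
v -2.932 -3.308 1.185
v -3.159 -3.226 1.305
v -3.377 -3.242 1.463
v -3.553 -3.353 1.633
v -3.66 -3.543 1.791
v -3.683 -3.783 1.912
v -3.617 -4.035 1.977
v -3.472 -4.263 1.978
v -3.272 -4.43 1.913
v -3.045 -4.512 1.792
v -2.827 -4.496 1.635
v -2.651 -4.384 1.464
v -2.544 -4.195 1.307
v -2.522 -3.955 1.186
v 0.458 2.863 4.04
v 1.422 2.115 3.883
v -0.522 1.905 2.597
v 0.442 1.157 2.44
v -0.23 1.086 3.467
v 0.375 1.678 4.359
v 0.525 2.342 2.121
v 1.13 2.934 3.013
v 1.463 1.793 2.697
v 0.996 1.017 3.529
v -0.096 3.003 2.951
v -0.563 2.227 3.783
v 1.026 2.574 4.088
v -0.126 1.446 2.392
v -0.521 1.405 2.996
v 0.046 0.965 2.903
v 0.41 2.317 4.368
v 0.977 1.877 4.276
v 0.006 1.272 4.032
v -0.077 2.143 2.204
v 0.49 1.703 2.112
v 0.854 3.055 3.577
v 1.421 2.615 3.484
v 0.894 2.748 2.448
v 1.617 1.944 3.299
v 1.041 1.381 2.45
v 1.09 2.077 2.263
v 1.445 2.426 2.787
v 1.342 1.488 3.788
v 0.767 0.924 2.94
v 0.371 0.883 3.544
v 0.727 1.231 4.068
v 1.367 1.299 3.091
v 0.133 3.096 3.54
v -0.442 2.532 2.692
v 0.173 2.789 2.412
v 0.529 3.137 2.936
v -0.141 2.639 4.03
v -0.717 2.076 3.181
v -0.545 1.594 3.693
v -0.19 1.943 4.217
v -0.467 2.721 3.389
f 2 1 5
f 2 5 3
f 3 5 6
f 3 6 4
f 5 1 7
f 5 7 6
f 6 7 8
f 6 8 4
f 7 1 9
f 7 9 8
f 8 9 10
f 8 10 4
f 9 1 11
f 9 11 10
f 10 11 12
f 10 12 4
f 11 1 13
f 11 13 12
f 12 13 14
f 12 14 4
f 13 1 15
f 13 15 14
f 14 15 16
f 14 16 4
f 15 1 17
f 15 17 16
f 16 17 18
f 16 18 4
f 17 1 19
f 17 19 18
f 18 19 20
f 18 20 4
f 19 1 21
f 19 21 20
f 20 21 22
f 20 22 4
f 21 1 23
f 21 23 22
f 22 23 24
f 22 24 4
f 23 1 25
f 23 25 24
f 24 25 26
f 24 26 4
f 25 1 27
f 25 27 26
f 26 27 28
f 26 28 4
f 27 1 29
f 27 29 28
f 28 29 30
f 28 30 4
f 29 1 2
f 29 2 30
f 30 2 3
f 30 3 4
f 32 31 34
f 32 34 33
f 34 31 35
f 34 35 33
f 35 31 36
f 35 36 33
f 36 31 37
f 36 37 33
f 37 31 38
f 37 38 33
f 38 31 39
f 38 39 33
f 39 31 40
f 39 40 33
f 40 31 41
f 40 41 33
f 41 31 42
f 41 42 33
f 42 31 43
f 42 43 33
f 43 31 32
f 43 32 33
f 45 44 47
f 45 47 46
f 47 44 48
f 47 48 46
f 48 44 49
f 48 49 46
f 49 44 50
f 49 50 46
f 50 44 51
f 50 51 46
f 51 44 52
f 51 52 46
f 52 44 53
f 52 53 46
f 53 44 54
f 53 54 46
f 54 44 55
f 54 55 46
f 55 44 56
f 55 56 46
f 56 44 57
f 56 57 46
f 57 44 58
f 57 58 46
f 58 44 59
f 58 59 46
f 59 44 60
f 59 60 46
f 60 44 61
f 60 61 46
f 61 44 45
f 61 45 46
f 62 99 78
f 99 73 102
f 78 102 67
f 99 102 78
f 62 78 74
f 78 67 79
f 74 79 63
f 78 79 74
f 62 74 83
f 74 63 84
f 83 84 69
f 74 84 83
f 62 83 95
f 83 69 98
f 95 98 72
f 83 98 95
f 62 95 99
f 95 72 103
f 99 103 73
f 95 103 99
f 63 79 90
f 79 67 93
f 90 93 71
f 79 93 90
f 67 102 80
f 102 73 101
f 80 101 66
f 102 101 80
f 73 103 100
f 103 72 96
f 100 96 64
f 103 96 100
f 72 98 97
f 98 69 85
f 97 85 68
f 98 85 97
f 69 84 89
f 84 63 86
f 89 86 70
f 84 86 89
f 65 91 77
f 91 71 92
f 77 92 66
f 91 92 77
f 65 77 75
f 77 66 76
f 75 76 64
f 77 76 75
f 65 75 82
f 75 64 81
f 82 81 68
f 75 81 82
f 65 82 87
f 82 68 88
f 87 88 70
f 82 88 87
f 65 87 91
f 87 70 94
f 91 94 71
f 87 94 91
f 66 92 80
f 92 71 93
f 80 93 67
f 92 93 80
f 64 76 100
f 76 66 101
f 100 101 73
f 76 101 100
f 68 81 97
f 81 64 96
f 97 96 72
f 81 96 97
f 70 88 89
f 88 68 85
f 89 85 69
f 88 85 89
f 71 94 90
f 94 70 86
f 90 86 63
f 94 86 90



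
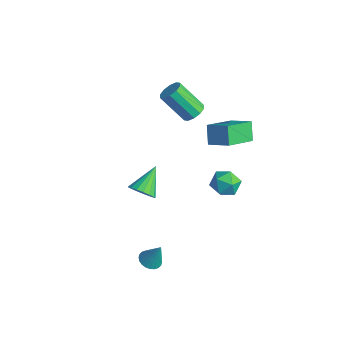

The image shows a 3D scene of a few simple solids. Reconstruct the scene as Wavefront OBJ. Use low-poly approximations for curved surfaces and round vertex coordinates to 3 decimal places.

v 0.62 0.738 3.362
v 1.69 1.262 3.882
v 0.202 2.553 2.391
v 1.272 3.077 2.912
v 1.248 0.383 2.428
v 2.318 0.907 2.949
v 0.83 2.198 1.458
v 1.9 2.722 1.978
v 1.413 -3.772 0.922
v 1.9 -3.978 1.482
v 0.827 -2.508 1.898
v 2.092 -3.735 1.283
v 2.129 -3.5 1.001
v 2.002 -3.328 0.701
v 1.74 -3.257 0.452
v 1.403 -3.304 0.311
v 1.068 -3.458 0.309
v 0.812 -3.684 0.448
v 0.694 -3.93 0.696
v 0.741 -4.14 0.996
v 0.941 -4.265 1.278
v 1.25 -4.277 1.48
v 1.596 -4.174 1.553
v 2.393 -3.928 -3.99
v 2.76 -4.452 -3.974
v 2.847 -3.572 -2.67
v 2.917 -4.286 -4.073
v 2.995 -4.065 -4.16
v 2.98 -3.823 -4.22
v 2.877 -3.597 -4.246
v 2.7 -3.422 -4.232
v 2.476 -3.323 -4.182
v 2.239 -3.317 -4.102
v 2.026 -3.404 -4.005
v 1.869 -3.571 -3.906
v 1.791 -3.792 -3.819
v 1.805 -4.034 -3.759
v 1.909 -4.26 -3.733
v 2.086 -4.435 -3.747
v 2.31 -4.533 -3.798
v 2.547 -4.539 -3.877
v -1.387 1.331 2.448
v -0.836 0.958 2.632
v -1.883 0.156 4.136
v -2.433 0.529 3.952
v -0.82 1.329 2.842
v -1.867 0.527 4.345
v -1.02 1.701 2.901
v -2.067 0.899 4.404
v -1.36 1.931 2.787
v -2.407 1.129 4.291
v -1.71 1.933 2.544
v -2.757 1.131 4.047
v -1.937 1.704 2.264
v -2.984 0.902 3.768
v -1.953 1.333 2.055
v -3 0.531 3.558
v -1.753 0.961 1.996
v -2.8 0.159 3.499
v -1.413 0.731 2.109
v -2.46 -0.071 3.613
v -1.063 0.729 2.353
v -2.11 -0.073 3.856
v -0.073 2.882 -2.627
v 0.426 2.71 -3.375
v 0.354 1.59 -2.045
v 0.853 1.418 -2.793
v 1.104 2.084 -2.218
v 0.84 2.883 -2.577
v -0.06 1.417 -2.843
v -0.324 2.216 -3.202
v 0.434 1.805 -3.508
v 1.154 2.217 -3.122
v -0.374 2.083 -2.298
v 0.346 2.495 -1.912
f 2 4 1
f 5 2 1
f 1 4 3
f 3 5 1
f 2 8 4
f 6 2 5
f 6 8 2
f 4 8 3
f 7 5 3
f 3 8 7
f 7 6 5
f 8 6 7
f 10 9 12
f 10 12 11
f 12 9 13
f 12 13 11
f 13 9 14
f 13 14 11
f 14 9 15
f 14 15 11
f 15 9 16
f 15 16 11
f 16 9 17
f 16 17 11
f 17 9 18
f 17 18 11
f 18 9 19
f 18 19 11
f 19 9 20
f 19 20 11
f 20 9 21
f 20 21 11
f 21 9 22
f 21 22 11
f 22 9 23
f 22 23 11
f 23 9 10
f 23 10 11
f 25 24 27
f 25 27 26
f 27 24 28
f 27 28 26
f 28 24 29
f 28 29 26
f 29 24 30
f 29 30 26
f 30 24 31
f 30 31 26
f 31 24 32
f 31 32 26
f 32 24 33
f 32 33 26
f 33 24 34
f 33 34 26
f 34 24 35
f 34 35 26
f 35 24 36
f 35 36 26
f 36 24 37
f 36 37 26
f 37 24 38
f 37 38 26
f 38 24 39
f 38 39 26
f 39 24 40
f 39 40 26
f 40 24 41
f 40 41 26
f 41 24 25
f 41 25 26
f 43 42 46
f 43 46 44
f 44 46 47
f 44 47 45
f 46 42 48
f 46 48 47
f 47 48 49
f 47 49 45
f 48 42 50
f 48 50 49
f 49 50 51
f 49 51 45
f 50 42 52
f 50 52 51
f 51 52 53
f 51 53 45
f 52 42 54
f 52 54 53
f 53 54 55
f 53 55 45
f 54 42 56
f 54 56 55
f 55 56 57
f 55 57 45
f 56 42 58
f 56 58 57
f 57 58 59
f 57 59 45
f 58 42 60
f 58 60 59
f 59 60 61
f 59 61 45
f 60 42 62
f 60 62 61
f 61 62 63
f 61 63 45
f 62 42 43
f 62 43 63
f 63 43 44
f 63 44 45
f 64 75 69
f 64 69 65
f 64 65 71
f 64 71 74
f 64 74 75
f 65 69 73
f 69 75 68
f 75 74 66
f 74 71 70
f 71 65 72
f 67 73 68
f 67 68 66
f 67 66 70
f 67 70 72
f 67 72 73
f 68 73 69
f 66 68 75
f 70 66 74
f 72 70 71
f 73 72 65



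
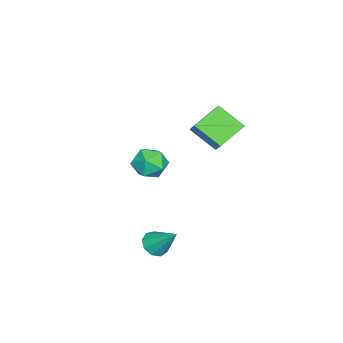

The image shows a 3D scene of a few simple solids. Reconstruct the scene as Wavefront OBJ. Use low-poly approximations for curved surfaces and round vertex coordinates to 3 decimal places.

v -4.781 -1.907 -2.516
v -4.007 -1.363 -2.058
v -3.693 -2.457 -3.702
v -2.919 -1.913 -3.244
v -3.326 -2.754 -2.762
v -3.999 -2.414 -2.029
v -3.701 -1.406 -3.731
v -4.374 -1.066 -2.998
v -3.34 -1.053 -2.809
v -3.108 -1.886 -2.21
v -4.592 -1.934 -3.55
v -4.36 -2.767 -2.951
v -2.819 2.969 1.187
v -3.05 1.607 2.194
v -1.941 3.487 2.088
v -2.172 2.124 3.095
v -1.548 2.176 0.405
v -1.779 0.813 1.412
v -0.67 2.693 1.306
v -0.901 1.331 2.313
v 1.884 0.303 -4.404
v 2.223 -0.244 -3.999
v 2.296 1.497 -3.136
v 2.566 -0.022 -4.32
v 2.59 0.352 -4.68
v 2.284 0.703 -4.911
v 1.791 0.867 -4.905
v 1.341 0.766 -4.664
v 1.145 0.449 -4.302
v 1.295 0.063 -3.987
v 1.721 -0.21 -3.867
f 1 12 6
f 1 6 2
f 1 2 8
f 1 8 11
f 1 11 12
f 2 6 10
f 6 12 5
f 12 11 3
f 11 8 7
f 8 2 9
f 4 10 5
f 4 5 3
f 4 3 7
f 4 7 9
f 4 9 10
f 5 10 6
f 3 5 12
f 7 3 11
f 9 7 8
f 10 9 2
f 14 16 13
f 17 14 13
f 13 16 15
f 15 17 13
f 14 20 16
f 18 14 17
f 18 20 14
f 16 20 15
f 19 17 15
f 15 20 19
f 19 18 17
f 20 18 19
f 22 21 24
f 22 24 23
f 24 21 25
f 24 25 23
f 25 21 26
f 25 26 23
f 26 21 27
f 26 27 23
f 27 21 28
f 27 28 23
f 28 21 29
f 28 29 23
f 29 21 30
f 29 30 23
f 30 21 31
f 30 31 23
f 31 21 22
f 31 22 23



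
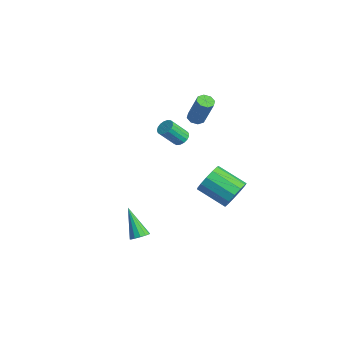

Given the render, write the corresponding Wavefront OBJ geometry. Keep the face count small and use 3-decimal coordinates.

v 2.911 -3.38 -3.959
v 3.355 -3.219 -3.59
v 1.609 -3.5 -2.341
v 3.205 -2.933 -3.689
v 2.962 -2.789 -3.874
v 2.702 -2.832 -4.086
v 2.509 -3.05 -4.258
v 2.443 -3.372 -4.335
v 2.525 -3.698 -4.292
v 2.73 -3.922 -4.144
v 2.992 -3.974 -3.937
v 3.229 -3.838 -3.737
v 3.364 -3.556 -3.608
v 0.473 1.308 3.08
v 0.894 1.593 2.869
v 1.628 1.836 4.67
v 1.207 1.552 4.88
v 0.568 1.839 2.969
v 1.302 2.082 4.77
v 0.185 1.774 3.134
v 0.92 2.017 4.935
v -0.028 1.437 3.266
v 0.706 1.68 5.067
v 0.052 1.024 3.29
v 0.786 1.267 5.091
v 0.378 0.778 3.19
v 1.112 1.021 4.991
v 0.76 0.843 3.025
v 1.495 1.086 4.826
v 0.974 1.18 2.893
v 1.708 1.423 4.694
v -0.57 0.891 0.822
v -0.096 0.609 0.645
v -0.235 -0.353 1.8
v -0.71 -0.071 1.978
v 0.003 0.802 0.818
v -0.136 -0.159 1.973
v -0.03 1.016 0.992
v -0.169 0.054 2.147
v -0.187 1.201 1.127
v -0.326 0.239 2.282
v -0.431 1.315 1.192
v -0.57 0.353 2.348
v -0.708 1.332 1.173
v -0.847 0.37 2.328
v -0.953 1.248 1.073
v -1.092 0.286 2.229
v -1.11 1.082 0.916
v -1.249 0.12 2.072
v -1.144 0.872 0.737
v -1.283 -0.09 1.893
v -1.046 0.667 0.578
v -1.186 -0.295 1.734
v -0.84 0.513 0.475
v -0.979 -0.449 1.63
v -0.571 0.445 0.451
v -0.711 -0.517 1.607
v -0.303 0.48 0.512
v -0.442 -0.482 1.668
v 4.29 1.907 -1.21
v 4.966 1.474 -0.598
v 3.527 0.44 0.262
v 2.85 0.873 -0.35
v 4.787 1.945 -0.332
v 3.348 0.91 0.528
v 4.45 2.403 -0.345
v 3.011 1.368 0.515
v 4.062 2.704 -0.632
v 2.623 1.669 0.228
v 3.746 2.752 -1.103
v 2.307 1.717 -0.243
v 3.603 2.532 -1.608
v 2.164 1.497 -0.748
v 3.677 2.113 -1.986
v 2.238 1.079 -1.127
v 3.946 1.63 -2.118
v 2.507 0.595 -1.259
v 4.324 1.234 -1.962
v 2.885 0.199 -1.102
v 4.691 1.052 -1.567
v 3.252 0.017 -0.707
v 4.931 1.142 -1.058
v 3.491 0.107 -0.198
f 2 1 4
f 2 4 3
f 4 1 5
f 4 5 3
f 5 1 6
f 5 6 3
f 6 1 7
f 6 7 3
f 7 1 8
f 7 8 3
f 8 1 9
f 8 9 3
f 9 1 10
f 9 10 3
f 10 1 11
f 10 11 3
f 11 1 12
f 11 12 3
f 12 1 13
f 12 13 3
f 13 1 2
f 13 2 3
f 15 14 18
f 15 18 16
f 16 18 19
f 16 19 17
f 18 14 20
f 18 20 19
f 19 20 21
f 19 21 17
f 20 14 22
f 20 22 21
f 21 22 23
f 21 23 17
f 22 14 24
f 22 24 23
f 23 24 25
f 23 25 17
f 24 14 26
f 24 26 25
f 25 26 27
f 25 27 17
f 26 14 28
f 26 28 27
f 27 28 29
f 27 29 17
f 28 14 30
f 28 30 29
f 29 30 31
f 29 31 17
f 30 14 15
f 30 15 31
f 31 15 16
f 31 16 17
f 33 32 36
f 33 36 34
f 34 36 37
f 34 37 35
f 36 32 38
f 36 38 37
f 37 38 39
f 37 39 35
f 38 32 40
f 38 40 39
f 39 40 41
f 39 41 35
f 40 32 42
f 40 42 41
f 41 42 43
f 41 43 35
f 42 32 44
f 42 44 43
f 43 44 45
f 43 45 35
f 44 32 46
f 44 46 45
f 45 46 47
f 45 47 35
f 46 32 48
f 46 48 47
f 47 48 49
f 47 49 35
f 48 32 50
f 48 50 49
f 49 50 51
f 49 51 35
f 50 32 52
f 50 52 51
f 51 52 53
f 51 53 35
f 52 32 54
f 52 54 53
f 53 54 55
f 53 55 35
f 54 32 56
f 54 56 55
f 55 56 57
f 55 57 35
f 56 32 58
f 56 58 57
f 57 58 59
f 57 59 35
f 58 32 33
f 58 33 59
f 59 33 34
f 59 34 35
f 61 60 64
f 61 64 62
f 62 64 65
f 62 65 63
f 64 60 66
f 64 66 65
f 65 66 67
f 65 67 63
f 66 60 68
f 66 68 67
f 67 68 69
f 67 69 63
f 68 60 70
f 68 70 69
f 69 70 71
f 69 71 63
f 70 60 72
f 70 72 71
f 71 72 73
f 71 73 63
f 72 60 74
f 72 74 73
f 73 74 75
f 73 75 63
f 74 60 76
f 74 76 75
f 75 76 77
f 75 77 63
f 76 60 78
f 76 78 77
f 77 78 79
f 77 79 63
f 78 60 80
f 78 80 79
f 79 80 81
f 79 81 63
f 80 60 82
f 80 82 81
f 81 82 83
f 81 83 63
f 82 60 61
f 82 61 83
f 83 61 62
f 83 62 63



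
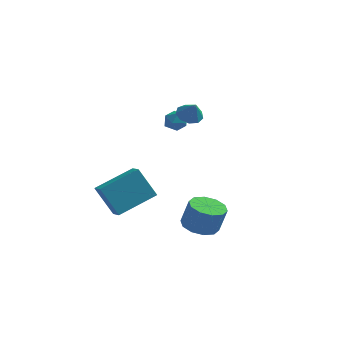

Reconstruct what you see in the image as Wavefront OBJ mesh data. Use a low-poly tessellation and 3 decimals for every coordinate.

v -1.767 3.922 2.764
v -1.18 4.266 2.698
v -1.2 2.994 2.962
v -0.613 3.338 2.896
v -1.02 3.455 3.433
v -1.37 4.03 3.31
v -1.01 3.23 2.35
v -1.36 3.805 2.227
v -0.712 3.839 2.442
v -0.718 3.978 3.111
v -1.662 3.282 2.549
v -1.668 3.421 3.218
v -0.4 3.332 3.532
v 0.124 3.014 3.155
v 0.02 2.988 4.408
v 0.256 3.473 3.272
v 0.08 3.867 3.511
v -0.32 4.01 3.76
v -0.758 3.836 3.902
v -1.029 3.425 3.871
v -1.006 2.971 3.682
v -0.699 2.686 3.423
v -0.253 2.702 3.215
v 1.513 -1.686 -1.277
v 2.415 -1.544 -1.539
v 2.809 -1.512 -0.164
v 1.907 -1.654 0.097
v 2.16 -1.019 -1.478
v 2.553 -0.987 -0.103
v 1.657 -0.749 -1.34
v 2.05 -0.717 0.035
v 1.099 -0.836 -1.178
v 1.493 -0.805 0.196
v 0.7 -1.249 -1.054
v 1.093 -1.217 0.32
v 0.611 -1.828 -1.016
v 1.005 -1.796 0.359
v 0.867 -2.353 -1.077
v 1.26 -2.321 0.298
v 1.37 -2.623 -1.215
v 1.763 -2.591 0.16
v 1.927 -2.535 -1.376
v 2.321 -2.504 -0.002
v 2.327 -2.123 -1.5
v 2.72 -2.091 -0.126
v -3.217 -3.064 1.273
v -2.744 -3.675 1.601
v -1.812 -1.566 2.034
v -1.338 -2.178 2.362
v -2.282 -3.162 -0.262
v -1.808 -3.774 0.066
v -0.876 -1.665 0.499
v -0.403 -2.276 0.827
f 1 12 6
f 1 6 2
f 1 2 8
f 1 8 11
f 1 11 12
f 2 6 10
f 6 12 5
f 12 11 3
f 11 8 7
f 8 2 9
f 4 10 5
f 4 5 3
f 4 3 7
f 4 7 9
f 4 9 10
f 5 10 6
f 3 5 12
f 7 3 11
f 9 7 8
f 10 9 2
f 14 13 16
f 14 16 15
f 16 13 17
f 16 17 15
f 17 13 18
f 17 18 15
f 18 13 19
f 18 19 15
f 19 13 20
f 19 20 15
f 20 13 21
f 20 21 15
f 21 13 22
f 21 22 15
f 22 13 23
f 22 23 15
f 23 13 14
f 23 14 15
f 25 24 28
f 25 28 26
f 26 28 29
f 26 29 27
f 28 24 30
f 28 30 29
f 29 30 31
f 29 31 27
f 30 24 32
f 30 32 31
f 31 32 33
f 31 33 27
f 32 24 34
f 32 34 33
f 33 34 35
f 33 35 27
f 34 24 36
f 34 36 35
f 35 36 37
f 35 37 27
f 36 24 38
f 36 38 37
f 37 38 39
f 37 39 27
f 38 24 40
f 38 40 39
f 39 40 41
f 39 41 27
f 40 24 42
f 40 42 41
f 41 42 43
f 41 43 27
f 42 24 44
f 42 44 43
f 43 44 45
f 43 45 27
f 44 24 25
f 44 25 45
f 45 25 26
f 45 26 27
f 47 49 46
f 50 47 46
f 46 49 48
f 48 50 46
f 47 53 49
f 51 47 50
f 51 53 47
f 49 53 48
f 52 50 48
f 48 53 52
f 52 51 50
f 53 51 52



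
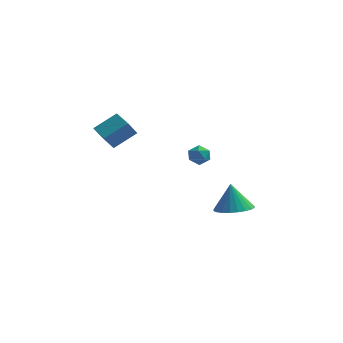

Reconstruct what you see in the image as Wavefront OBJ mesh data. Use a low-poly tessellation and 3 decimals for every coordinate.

v 1.655 1.427 -3.476
v 2.387 0.686 -3.154
v 1.385 1.853 -1.884
v 2.633 1.03 -3.204
v 2.73 1.433 -3.296
v 2.663 1.836 -3.415
v 2.443 2.177 -3.544
v 2.103 2.403 -3.662
v 1.694 2.481 -3.752
v 1.28 2.398 -3.8
v 0.922 2.167 -3.798
v 0.677 1.824 -3.748
v 0.58 1.42 -3.656
v 0.646 1.017 -3.537
v 0.866 0.677 -3.408
v 1.207 0.451 -3.29
v 1.615 0.373 -3.2
v 2.029 0.456 -3.153
v -4.41 -2.329 3.082
v -4.775 -2.718 3.916
v -3.379 -1.613 3.867
v -3.745 -2.002 4.701
v -3.615 -3.338 2.959
v -3.981 -3.727 3.793
v -2.585 -2.622 3.744
v -2.95 -3.011 4.578
v -0.487 1.312 0.678
v -0.103 1.183 0.14
v -0.077 0.437 1.18
v 0.307 0.308 0.642
v 0.434 0.847 1.025
v 0.181 1.387 0.715
v -0.361 0.233 0.605
v -0.614 0.773 0.295
v -0.026 0.516 0.095
v 0.466 0.895 0.355
v -0.646 0.725 0.965
v -0.154 1.104 1.225
f 2 1 4
f 2 4 3
f 4 1 5
f 4 5 3
f 5 1 6
f 5 6 3
f 6 1 7
f 6 7 3
f 7 1 8
f 7 8 3
f 8 1 9
f 8 9 3
f 9 1 10
f 9 10 3
f 10 1 11
f 10 11 3
f 11 1 12
f 11 12 3
f 12 1 13
f 12 13 3
f 13 1 14
f 13 14 3
f 14 1 15
f 14 15 3
f 15 1 16
f 15 16 3
f 16 1 17
f 16 17 3
f 17 1 18
f 17 18 3
f 18 1 2
f 18 2 3
f 20 22 19
f 23 20 19
f 19 22 21
f 21 23 19
f 20 26 22
f 24 20 23
f 24 26 20
f 22 26 21
f 25 23 21
f 21 26 25
f 25 24 23
f 26 24 25
f 27 38 32
f 27 32 28
f 27 28 34
f 27 34 37
f 27 37 38
f 28 32 36
f 32 38 31
f 38 37 29
f 37 34 33
f 34 28 35
f 30 36 31
f 30 31 29
f 30 29 33
f 30 33 35
f 30 35 36
f 31 36 32
f 29 31 38
f 33 29 37
f 35 33 34
f 36 35 28



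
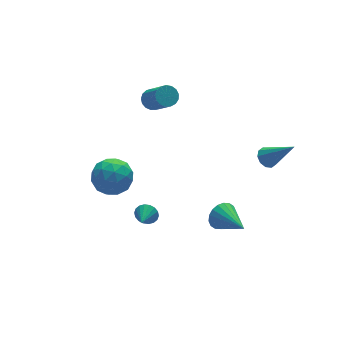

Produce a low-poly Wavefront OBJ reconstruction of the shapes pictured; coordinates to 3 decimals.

v -4.334 2.48 0.135
v -3.206 2.225 0.139
v -4.694 0.875 -0.759
v -3.566 0.62 -0.755
v -4.162 0.619 0.236
v -3.94 1.61 0.788
v -3.96 1.49 -1.408
v -3.738 2.481 -0.856
v -2.975 1.613 -0.815
v -3.1 1.075 0.201
v -4.8 2.025 -0.821
v -4.925 1.487 0.195
v -3.739 2.493 0.215
v -4.161 0.607 -0.835
v -4.512 0.606 -0.253
v -3.849 0.456 -0.251
v -4.17 2.132 0.597
v -3.507 1.982 0.599
v -4.069 1.038 0.656
v -4.393 1.118 -1.219
v -3.73 0.968 -1.217
v -4.051 2.644 -0.369
v -3.388 2.494 -0.367
v -3.831 2.062 -1.276
v -2.94 1.984 -0.343
v -3.151 1.041 -0.869
v -3.383 1.552 -1.253
v -3.252 2.134 -0.928
v -3.013 1.667 0.254
v -3.224 0.724 -0.271
v -3.575 0.723 0.311
v -3.444 1.306 0.636
v -2.877 1.308 -0.307
v -4.676 2.376 -0.349
v -4.887 1.433 -0.874
v -4.456 1.794 -1.256
v -4.325 2.377 -0.931
v -4.749 2.059 0.249
v -4.96 1.116 -0.277
v -4.648 0.966 0.308
v -4.517 1.548 0.633
v -5.023 1.792 -0.313
v -2.748 0.205 -3.008
v -2.337 0.083 -2.533
v -3.452 -0.545 -2.592
v -2.497 0.293 -2.426
v -2.707 0.486 -2.435
v -2.925 0.622 -2.557
v -3.108 0.677 -2.769
v -3.219 0.637 -3.028
v -3.237 0.512 -3.283
v -3.158 0.326 -3.484
v -2.998 0.116 -3.591
v -2.788 -0.076 -3.582
v -2.57 -0.213 -3.46
v -2.388 -0.267 -3.248
v -2.276 -0.228 -2.989
v -2.258 -0.103 -2.733
v 0.011 4.393 1.647
v 0.482 4.735 1.937
v 0.56 3.368 3.422
v 0.089 3.027 3.133
v 0.22 4.852 2.058
v 0.298 3.485 3.543
v -0.09 4.863 2.085
v -0.011 3.496 3.57
v -0.377 4.767 2.012
v -0.298 3.4 3.497
v -0.575 4.585 1.855
v -0.496 3.218 3.34
v -0.638 4.36 1.651
v -0.56 2.993 3.136
v -0.553 4.142 1.446
v -0.475 2.775 2.931
v -0.339 3.981 1.287
v -0.261 2.614 2.772
v -0.045 3.915 1.21
v 0.034 2.549 2.696
v 0.262 3.959 1.234
v 0.341 2.592 2.72
v 0.512 4.102 1.353
v 0.59 2.735 2.838
v 0.646 4.312 1.539
v 0.725 2.945 3.024
v 0.636 4.54 1.75
v 0.714 3.174 3.235
v 0.706 -1.531 -3.434
v 1.181 -1.731 -4.097
v 0.854 -3.389 -2.766
v 1.433 -1.62 -3.845
v 1.541 -1.492 -3.511
v 1.484 -1.371 -3.162
v 1.272 -1.282 -2.866
v 0.949 -1.242 -2.684
v 0.577 -1.259 -2.65
v 0.231 -1.331 -2.771
v -0.022 -1.442 -3.023
v -0.13 -1.57 -3.357
v -0.073 -1.691 -3.706
v 0.139 -1.78 -4.001
v 0.462 -1.82 -4.184
v 0.834 -1.803 -4.218
v 2.695 -2.441 1.501
v 3.079 -1.98 1.657
v 3.465 -3.639 3.139
v 2.751 -1.931 1.848
v 2.401 -2.076 1.906
v 2.164 -2.361 1.81
v 2.129 -2.676 1.595
v 2.311 -2.902 1.345
v 2.64 -2.952 1.154
v 2.989 -2.807 1.096
v 3.227 -2.522 1.192
v 3.261 -2.206 1.407
f 1 38 17
f 38 12 41
f 17 41 6
f 38 41 17
f 1 17 13
f 17 6 18
f 13 18 2
f 17 18 13
f 1 13 22
f 13 2 23
f 22 23 8
f 13 23 22
f 1 22 34
f 22 8 37
f 34 37 11
f 22 37 34
f 1 34 38
f 34 11 42
f 38 42 12
f 34 42 38
f 2 18 29
f 18 6 32
f 29 32 10
f 18 32 29
f 6 41 19
f 41 12 40
f 19 40 5
f 41 40 19
f 12 42 39
f 42 11 35
f 39 35 3
f 42 35 39
f 11 37 36
f 37 8 24
f 36 24 7
f 37 24 36
f 8 23 28
f 23 2 25
f 28 25 9
f 23 25 28
f 4 30 16
f 30 10 31
f 16 31 5
f 30 31 16
f 4 16 14
f 16 5 15
f 14 15 3
f 16 15 14
f 4 14 21
f 14 3 20
f 21 20 7
f 14 20 21
f 4 21 26
f 21 7 27
f 26 27 9
f 21 27 26
f 4 26 30
f 26 9 33
f 30 33 10
f 26 33 30
f 5 31 19
f 31 10 32
f 19 32 6
f 31 32 19
f 3 15 39
f 15 5 40
f 39 40 12
f 15 40 39
f 7 20 36
f 20 3 35
f 36 35 11
f 20 35 36
f 9 27 28
f 27 7 24
f 28 24 8
f 27 24 28
f 10 33 29
f 33 9 25
f 29 25 2
f 33 25 29
f 44 43 46
f 44 46 45
f 46 43 47
f 46 47 45
f 47 43 48
f 47 48 45
f 48 43 49
f 48 49 45
f 49 43 50
f 49 50 45
f 50 43 51
f 50 51 45
f 51 43 52
f 51 52 45
f 52 43 53
f 52 53 45
f 53 43 54
f 53 54 45
f 54 43 55
f 54 55 45
f 55 43 56
f 55 56 45
f 56 43 57
f 56 57 45
f 57 43 58
f 57 58 45
f 58 43 44
f 58 44 45
f 60 59 63
f 60 63 61
f 61 63 64
f 61 64 62
f 63 59 65
f 63 65 64
f 64 65 66
f 64 66 62
f 65 59 67
f 65 67 66
f 66 67 68
f 66 68 62
f 67 59 69
f 67 69 68
f 68 69 70
f 68 70 62
f 69 59 71
f 69 71 70
f 70 71 72
f 70 72 62
f 71 59 73
f 71 73 72
f 72 73 74
f 72 74 62
f 73 59 75
f 73 75 74
f 74 75 76
f 74 76 62
f 75 59 77
f 75 77 76
f 76 77 78
f 76 78 62
f 77 59 79
f 77 79 78
f 78 79 80
f 78 80 62
f 79 59 81
f 79 81 80
f 80 81 82
f 80 82 62
f 81 59 83
f 81 83 82
f 82 83 84
f 82 84 62
f 83 59 85
f 83 85 84
f 84 85 86
f 84 86 62
f 85 59 60
f 85 60 86
f 86 60 61
f 86 61 62
f 88 87 90
f 88 90 89
f 90 87 91
f 90 91 89
f 91 87 92
f 91 92 89
f 92 87 93
f 92 93 89
f 93 87 94
f 93 94 89
f 94 87 95
f 94 95 89
f 95 87 96
f 95 96 89
f 96 87 97
f 96 97 89
f 97 87 98
f 97 98 89
f 98 87 99
f 98 99 89
f 99 87 100
f 99 100 89
f 100 87 101
f 100 101 89
f 101 87 102
f 101 102 89
f 102 87 88
f 102 88 89
f 104 103 106
f 104 106 105
f 106 103 107
f 106 107 105
f 107 103 108
f 107 108 105
f 108 103 109
f 108 109 105
f 109 103 110
f 109 110 105
f 110 103 111
f 110 111 105
f 111 103 112
f 111 112 105
f 112 103 113
f 112 113 105
f 113 103 114
f 113 114 105
f 114 103 104
f 114 104 105

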